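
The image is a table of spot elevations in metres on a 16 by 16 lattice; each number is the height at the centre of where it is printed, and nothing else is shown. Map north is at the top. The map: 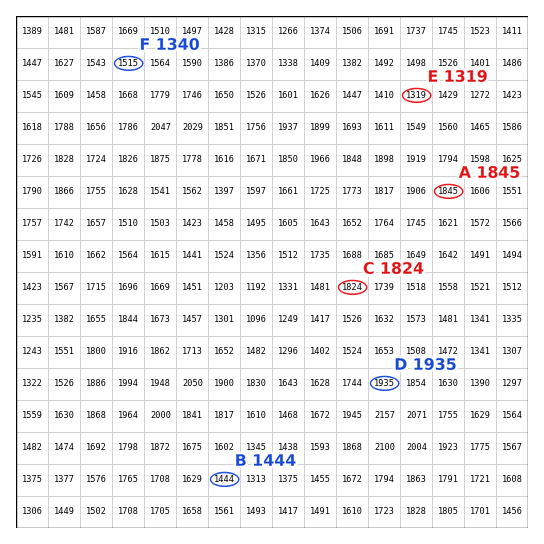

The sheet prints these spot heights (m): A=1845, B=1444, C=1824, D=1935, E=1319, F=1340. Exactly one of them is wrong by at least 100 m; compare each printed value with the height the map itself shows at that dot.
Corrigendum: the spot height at F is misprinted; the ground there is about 1515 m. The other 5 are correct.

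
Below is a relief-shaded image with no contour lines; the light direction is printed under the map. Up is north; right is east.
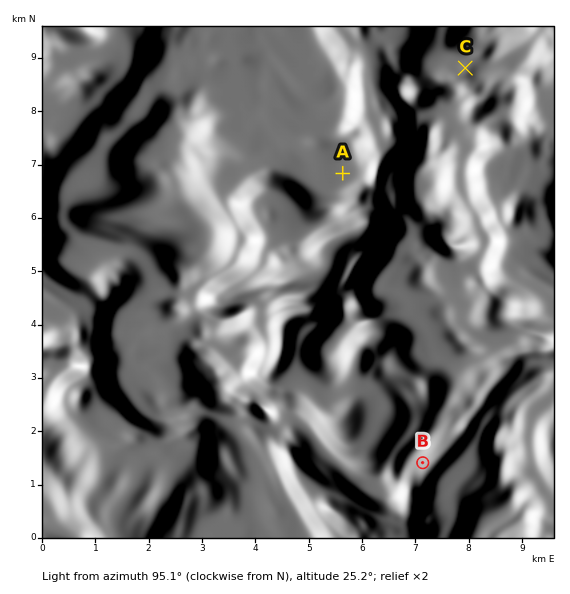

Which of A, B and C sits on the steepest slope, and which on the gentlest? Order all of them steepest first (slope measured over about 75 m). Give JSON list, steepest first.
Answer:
["B", "C", "A"]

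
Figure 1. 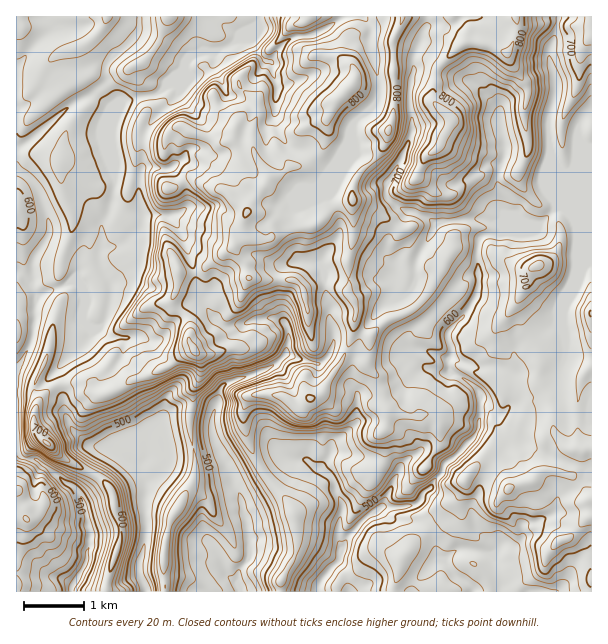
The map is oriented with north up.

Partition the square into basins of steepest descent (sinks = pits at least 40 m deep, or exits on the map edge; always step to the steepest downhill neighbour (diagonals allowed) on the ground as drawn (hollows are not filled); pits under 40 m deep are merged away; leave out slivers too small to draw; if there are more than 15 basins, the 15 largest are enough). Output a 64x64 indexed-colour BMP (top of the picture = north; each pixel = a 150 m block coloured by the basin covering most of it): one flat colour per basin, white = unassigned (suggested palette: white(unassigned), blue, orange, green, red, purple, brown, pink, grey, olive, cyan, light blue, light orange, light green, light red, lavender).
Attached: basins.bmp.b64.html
<image width="64" height="64" href="data:image/bmp;base64,Qk12CAAAAAAAAHYAAAAoAAAAQAAAAEAAAAABAAQAAAAAAAAIAAATCwAAEwsAABAAAAAAAAAA////ALR3HwAOf/8ALKAsACgn1gC9Z5QAS1aMAMJ34wB/f38AIr28AM++FwDox64AeLv/AIrfmACWmP8A1bDFACIiIiIiREREEREREREREzMzMzMzMzMzMzMzMzMzMzMzIiIiIiJEREQRERERERERMzMzMzMzMzMzMzMzMzMzMzMiIiIiIiRERBEREREREREzMzMzMzMzMzMzMzMzMzMzMyIiIiIiJEREERERERERERMzMzMzMzMzMzMzMzMzMzMzIiIiIiIkREQREREREREREzMzMzMzMzMzMzMzMzMzMzMiIiIiIiREREERERERERETMzMzMzMzMzMzMzMzMzMzMSIiIiIiIkREQRERERERERMzMzMzMzMzMzMzMzMzMzMRIiIiIiIkRERBEREREREREzMzMzMzMzMzMzMzMzMzMzEiIiIiIiREREERERERERETMzMzMzMzMzMzMzMzMzMzMyIiIiIiJERERBERERERERMzMzMzMzMzMzMzMzMzMzMzIiIiIiIkREREQRERERERMzMzMzMzMzMzMzMzMzMzMzMiIiIiIkRERERBERERERMzMzMzMzMzMzMzMzMzMzMzMSIiIiIiREREREQRERERMzMzMzMzMzMzMzMzMzMzMzMRIiIiIkRERERERBERERMzMzMzMzMzMzMzMzMTMzMzMxEiIiJEREREREREEREREzMzMzMzMzMzMzMzMzMzMzMzMSIiJEREREREREQREREzMzMzMzMzMzMzMzMzMzMzMzMxIiJERERERERERBERETMzMzMzMzMzMzMzMzMzMzMzMREiRERERERERERBERERMzMzMzMzMzMzMzMzMzMzMzMRESJEREREREREREERERMzMzMzMzMzMzMzMzMzMzMzMxERIkREREREREREQREREzMzMzMzMzMzMzMzMzMzMzMzEREiREREREREREREERETMzMzMzMzMzEREREzMzMzMzMRESIkREREREREREQREREzMxETMzMzMRERERMzMzMzMRERIiJEREIkRERERBEREREREREzMzMxEREREzMzMzMxEREiIiIiIiIkREREERERERERERMzMxERERETMzMRERERESIiIiIiIiIiREQREREREREREzMzERERERExERERERERIiIiIiIiIiIkRBERERERERERMzEREREREREREREREREiIiIiIiIiIiIkERERERERERETMRERERERERERERERESIiIiIiIiIiIiERERERERERERMxERERERERERERERERIiIiIiIiIiIiIREREREREREREzEREREREREREREREREiIiIiIiIiIiIhERERERERERERERERERERERERERERESIiIiIiIiIiIiERERERERERERERERERERERERERERERIiIiIiIiIiIiEREREREREREREREREREREREREREREREiIiIiIiIiIiERERERERERERERERERERERERERERERESIiIiIiIiIiIhERERERERERERERERERERERERERERERIiIiIiIiIiIiEREREREREREREREREREREREREREREREiIiIiIiIiIiIRERERERERERERERERERERERERERERESIiIiIiIiIiIhERERERERERERERERERERERERERERERIiIiIiIiIiIhEREREREREREREREREREREREREREREREiIiIiIiIiIiERERERERERERERERERERERERERERERESIiIiIiIiIiIRERERERERERERERERERERERERERERERIiIiIiIiIiIREREREREREREREREREREREREREREREREiIiIiIiIiIhERERERERERERERERERERERERERERERESIiIiIiIiIiERERERERERERERERERERERERERERERERIiIiIiIiIiIRERERIhEREREREREREREREREREREREREiIiIiIiIiIiERERIiIRERERERERERERERERERERERESIiIiIiIiIiIhESIiIiERERERERERERERERERERERERIiIiIiIiIiIiIiIiIiIREREREREREREREREREREREREiIiIiIiIiIiIiIiIiIRERERERERERERERERERERERESIiIiIiIiIiIiIiIiIhERERERERERERERERERERERERIiIiIiIiIiIiIiIiIREREREREREREREREREREREREREiIiIiIiIiERIiIRERERERERERERERERERERERERERESIiIiIiIiIRESERERERERERERERERERERERERERERERIiIiIiIiIhEREREREREREREREREREREREREREREREREREiIiIiIiIRERERERERERERERERERERERERERERERERERIiEiIiIhERERERERERERERERERERERERERERERERERESIRIiIiEREREREREREREREREREREREREREREREREREREREiIiEREREREREREREREREREREREREREREREREREREiIiIiEREREREREREREREREREREREREREREREREREREiIiIRERERERERERERERERERERERERERERERERERERESIiERERERERERERERERERERERERERERERERERERERERERERERERERERERERERERERERERERERERERERERERERERERERERERERERERERERERERERERERERERERERERERERERERERERERERERERERERERERERERERERERERERERERERERERERERERERERERERERERERERERERERERERER"/>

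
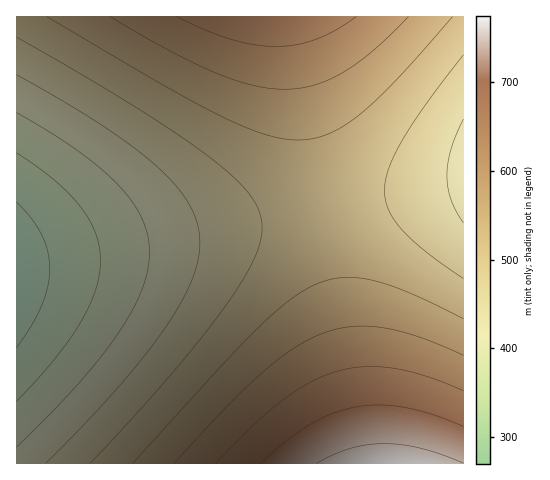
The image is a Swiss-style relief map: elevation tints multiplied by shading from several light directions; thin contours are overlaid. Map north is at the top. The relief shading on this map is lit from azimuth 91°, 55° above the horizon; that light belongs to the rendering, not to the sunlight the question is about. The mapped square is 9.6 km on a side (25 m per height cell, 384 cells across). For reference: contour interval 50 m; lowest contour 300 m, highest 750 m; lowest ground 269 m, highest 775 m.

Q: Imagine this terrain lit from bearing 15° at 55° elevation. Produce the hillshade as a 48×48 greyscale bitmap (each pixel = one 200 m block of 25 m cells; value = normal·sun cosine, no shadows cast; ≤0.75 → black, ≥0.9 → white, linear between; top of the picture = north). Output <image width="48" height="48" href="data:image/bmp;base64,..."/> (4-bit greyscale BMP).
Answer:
<image width="48" height="48" href="data:image/bmp;base64,Qk32BAAAAAAAAHYAAAAoAAAAMAAAADAAAAABAAQAAAAAAIAEAAATCwAAEwsAABAAAAAAAAAAAAAAABEREQAiIiIAMzMzAERERABVVVUAZmZmAHd3dwCIiIgAmZmZAKqqqgC7u7sAzMzMAN3d3QDu7u4A////AJmZmZmZmZmZmZmZmZmZmZmZqqqqqqqqu5mZmZmZmZmZmZmZmZmZmZmZqqqqqqqru5mZmZmZmZmZmZmZmZmZmZmZqqqqqqqru5mZmZmZmZmZmZmZmZmZmZmZqqqqqqq7u5mZmZmZmZmZmZmZmZmZmZmaqqqqqqq7u5mZmZmZmZmZmZmZmZmZmZmaqqqqqqu7u5mZmZmZmZmZmZmZmZmZmZmaqqqqqqu7u5mZmZmZmZmZmZmZmZmZmZmaqqqqqqu7u5mZmZmZmZmZmZmZmZmZmZmaqqqqqqu7u4iIiIiIiIiImZmZmZmZmZmaqqqqqqu7u4iIiIiIiIiIiImZmZmZmZmaqqqqqqu7u4iIiIiIiIiIiIiJmZmZmZmaqqqqqqu7u4iIiIiIiIiIiIiIiZmZmZmaqqqqqqu7u4iIiIiIiIiIiIiIiJmZmZmZqqqqqqq7u4iIiIiIiIiIiIiIiImZmZmZqqqqqqqru3iIiIiIiIiIiIiIiIiJmZmZmqqqqqqqu3d3d3d3eIiIiIiIiIiImZmZmaqqqqqqq3d3d3d3d3d3iIiIiIiIiZmZmZqqqqqqqnd3d3d3d3d3d3eIiIiIiJmZmZmqqqqqqmd3d3d3d3d3d3d3eIiIiImZmZmaqqqqqmZmZmZnd3d3d3d3d3iIiIiJmZmZqqqqqmZmZmZmZmZnd3d3d3d4iIiImZmZmaqqqmZmZmZmZmZmZmZ3d3d3eIiIiZmZmZmqqlVVVWZmZmZmZmZmZ3d3d4iIiImZmZmZmlVVVVVVVVZmZmZmZmd3d3eIiIiJmZmZmVVVVVVVVVVVVmZmZmZnd3d3iIiIiZmZmVVVVVVVVVVVVVVWZmZmZ3d3eIiIiIiZmURERERVVVVVVVVVVmZmZmd3d3iIiIiIiURERERERERVVVVVVVVmZmZ3d3d4iIiIiERERERERERERFVVVVVVZmZmd3d3d4iIiERERERERERERERFVVVVVmZmZnd3d3d4iDNERERERERERERERVVVVVZmZmZ3d3d3dzMzMzMzNEREREREREVVVVVmZmZmd3d3dzMzMzMzMzM0RERERERFVVVVZmZmZnd3dzMzMzMzMzMzM0REREREVVVVVmZmZmZmdzMzMzMzMzMzMzNERERERVVVVVZmZmZmZjMzMzMzMzMzMzMzRERERFVVVVVWZmZmZjMzMzMzMzMzMzMzNEREREVVVVVVZmZmZjMzMzMzMzMzMzMzM0RERERVVVVVVWZmZjMzMzMzMzMzMzMzMzRERERFVVVVVVVWZjMzMzMzMzMzMzMzMzREREREVVVVVVVVVTMzMzMzMzMzMzMzMzNEREREVVVVVVVVVTMzMzMzMzMzMzMzMzNERERERVVVVVVVVTMzMzMzMzMzMzMzMzNERERERVVVVVVVVTMzMzMzMzMzMzMzMzNERERERFVVVVVVVTMzMzMzMzMzMzMzMzNERERERFVVVVVVVTMzMzMzMzMzMzMzMzNERERERFVVVVVVVTMzMzMzMzMzMzMzMzNERERERFVVVVVVVQ=="/>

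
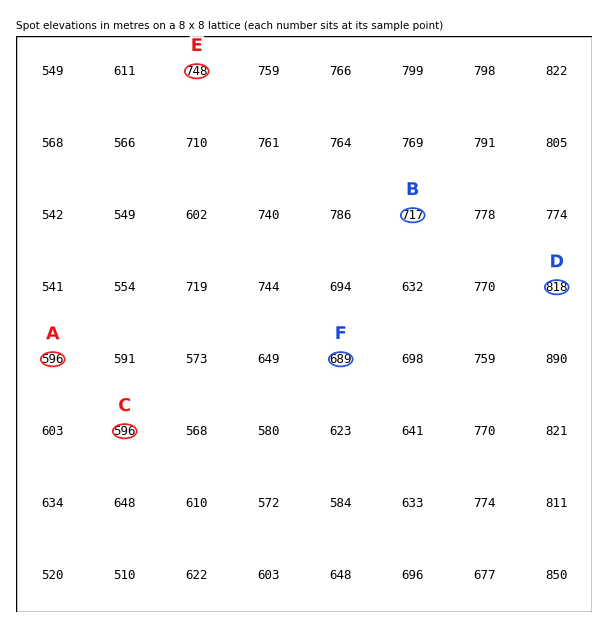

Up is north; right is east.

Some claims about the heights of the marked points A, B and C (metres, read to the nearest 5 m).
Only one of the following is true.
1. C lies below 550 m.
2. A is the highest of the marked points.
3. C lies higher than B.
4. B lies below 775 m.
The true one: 4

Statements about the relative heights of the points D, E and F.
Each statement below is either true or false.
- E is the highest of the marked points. false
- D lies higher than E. true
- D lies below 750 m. false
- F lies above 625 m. true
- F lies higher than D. false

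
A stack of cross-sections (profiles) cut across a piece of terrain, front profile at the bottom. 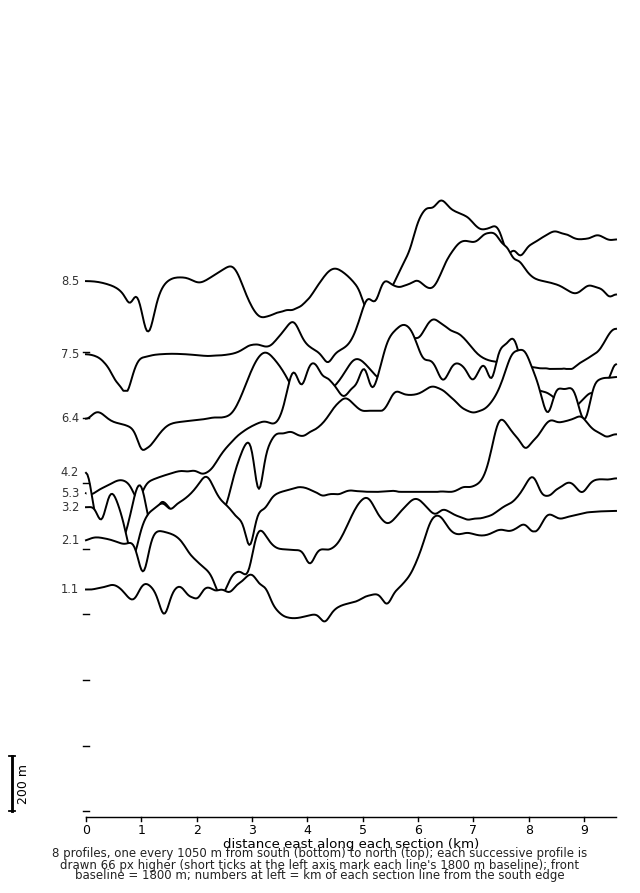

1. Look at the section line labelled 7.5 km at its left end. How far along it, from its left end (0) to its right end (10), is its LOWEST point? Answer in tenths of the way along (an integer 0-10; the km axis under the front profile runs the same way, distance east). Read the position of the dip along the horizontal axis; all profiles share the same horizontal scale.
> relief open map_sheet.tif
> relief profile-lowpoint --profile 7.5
1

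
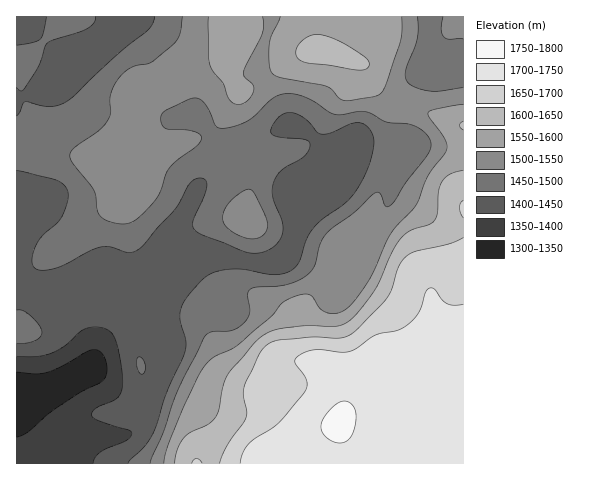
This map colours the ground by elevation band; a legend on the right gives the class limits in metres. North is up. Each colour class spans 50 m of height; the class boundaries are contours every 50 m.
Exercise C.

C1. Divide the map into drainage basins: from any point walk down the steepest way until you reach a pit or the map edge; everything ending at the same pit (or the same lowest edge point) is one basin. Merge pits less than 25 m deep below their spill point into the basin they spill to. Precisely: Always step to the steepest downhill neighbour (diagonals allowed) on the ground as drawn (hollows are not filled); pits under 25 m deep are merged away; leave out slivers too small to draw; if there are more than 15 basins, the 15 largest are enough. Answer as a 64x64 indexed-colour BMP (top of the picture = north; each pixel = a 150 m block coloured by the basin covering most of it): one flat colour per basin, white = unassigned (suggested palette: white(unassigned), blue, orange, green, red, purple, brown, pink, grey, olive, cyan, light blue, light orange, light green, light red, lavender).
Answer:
<image width="64" height="64" href="data:image/bmp;base64,Qk12CAAAAAAAAHYAAAAoAAAAQAAAAEAAAAABAAQAAAAAAAAIAAATCwAAEwsAABAAAAAAAAAA////ALR3HwAOf/8ALKAsACgn1gC9Z5QAS1aMAMJ34wB/f38AIr28AM++FwDox64AeLv/AIrfmACWmP8A1bDFABERERERERERERERERERERERERERERERERERERERERERERERERERERERERERERERERERERERERERERERERERERERERERERERERERERERERERERERERERERERERERERERERERERERERERERERERERERERERERERERERERERERERERERERERERERERERERERERERERERERERERERERERERERERERERERERERERERERERERERERERERERERERERERERERERERERERERERERERERERERERERERERERERERERERERERERERERERERERERERERERERERERERERERERERERERERERERERERERERERERERERERERERERERERERERERERERERERERERERERERERERERERERERERERERERERERERERERERERERERERERERERERERERERERERERERERERERERERERERERERERERERERERERERERERERERERERERERERERERERERERERERERERERERERERERERERERERERERERERERERERERERERERERERERERERERERERERERERERERERERERERERERERERERERERERERERERERERERERERERERERERERERERERERERERERERERERERERERERERERERERERERERERERERERERERERERERERERERERERERERERERERERERERERERERERERERERERERERERERERERERERERERERERERERERERERERERERERERERERERERERERERERERERERERERERERERERERERERERERERERERERERERERERERERERERERERERERERERERERERERERERERERERERERERERERERERERERERERERERERERERERERERERERERERERERERERERERERERERERERERERERERERERERERERERERERERERERERERERERERERERERERERERERERERERERERERERERERERERERERERERERERERERERERERERERERERERERERERERERERERERERERERERERERERERERERERERERERERERERERERERERERERERERERERERERERERERERERERERERERERERERERERERERERERERERERERERERERERERERERERERERERERERERERERERERERERERERERERERERERERERERERERERERERERERERERERERERERERERERERERERERERERERERERERERERERERERERERERERERERERERERERERERERERERERERERERERERERERERERERERERERERERERERERERERERERERERERERERERERERERERERERERERERERERERERERERERERERERERERERERERERERERERERERERERERERERERERERERERERERERERERERERERERERERERERERERERERERERERERERERERERERERERERERERERERERERERERERERERERERERERERERERERERERERERERERERERERERERERERERERERERERERERERERERERERERERERERERERERERERERERERERERERERERERERERERERERERERERERERERERERERERERERERERERERERERERERERERERERERERERERERERERERERERERERERERERERERERERERERERERERERERERERERERERERERERERERERERERERERERERERERERERERERERERERERERERERERERERERERERERERESIREREREREREREREREREREREREREREREREREREREiIiIiERERERERERERERERERERERERERERERERESIiIiIiIiIhERERERERERERERERERERERERERERERERIiIiIiIiIiIREREREREREREREREREREREREREREREREiIiIiIiIiIhERERERERERERERERERERERERERERERESIiIiIiIiIiIRERERERERERERERERERERERERERERERIiIiIiIiIiIhEREREREREREREREREREREREREREREzMiIiIiIiIiIiERERERERERERERERERERERERERETMzMyIiIiIiIiIiIRERERERERERERERERERERERETMzMzMzIiIiIiIiIiIhERERERERERERERERERERERETMzMzMzMiIiIiIiIiIiERERERERERERERERERERERETMzMzMzMyIiIiIiIiIiIiIiERERERERERERERERERETMzMzMzMzIiIiIiIiIiIiIiIhERERERERERERERERERMzMzMzMzMiIiIiIiIiIiIiIiIhERERERERERERERERMzMzMzMzMyIiIiIiIiIiIiIiIiIiIRERERERERERERMzMzMzMzMzIiIiIiIiIiIiIiIiIiIiERERERERERERETMzMzMzMzMiIiIiIiIiIiIiIiIiIiIhEREREREREREREzMzMzMzMyIiIiIiIiIiIiIiIiIiIiERERERERERERETMzMzMzMzIiIiIiIiIiIiIiIiIiIiIREREREREREREREzMzMzMzMiIiIiIiIiIiIiIiIiIiIhERERERERERERETMzMzMzMyIiIiIiIiIiIiIiIiIiIiERERERERERERERMzMzMzMz"/>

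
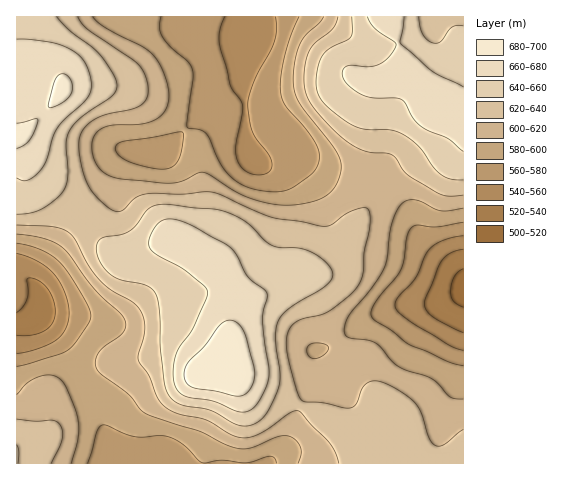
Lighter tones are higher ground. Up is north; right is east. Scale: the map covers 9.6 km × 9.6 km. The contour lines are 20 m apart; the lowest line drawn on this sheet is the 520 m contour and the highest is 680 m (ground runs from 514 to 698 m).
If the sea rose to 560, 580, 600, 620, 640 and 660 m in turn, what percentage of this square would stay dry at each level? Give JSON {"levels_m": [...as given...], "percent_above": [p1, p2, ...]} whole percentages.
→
{"levels_m": [560, 580, 600, 620, 640, 660], "percent_above": [93, 81, 66, 47, 29, 13]}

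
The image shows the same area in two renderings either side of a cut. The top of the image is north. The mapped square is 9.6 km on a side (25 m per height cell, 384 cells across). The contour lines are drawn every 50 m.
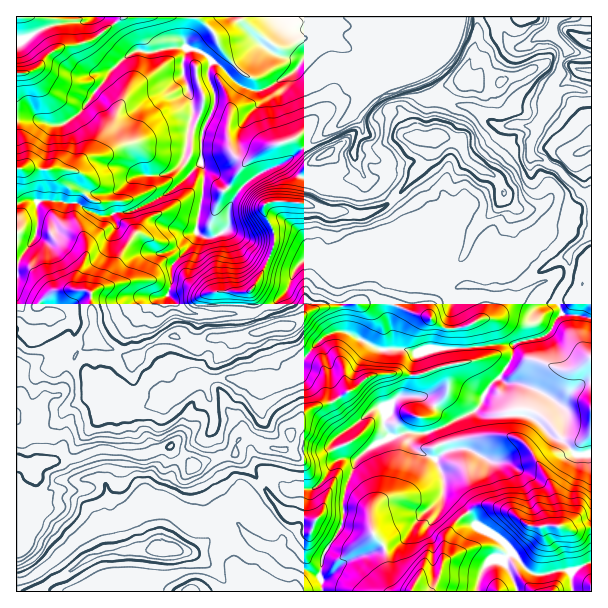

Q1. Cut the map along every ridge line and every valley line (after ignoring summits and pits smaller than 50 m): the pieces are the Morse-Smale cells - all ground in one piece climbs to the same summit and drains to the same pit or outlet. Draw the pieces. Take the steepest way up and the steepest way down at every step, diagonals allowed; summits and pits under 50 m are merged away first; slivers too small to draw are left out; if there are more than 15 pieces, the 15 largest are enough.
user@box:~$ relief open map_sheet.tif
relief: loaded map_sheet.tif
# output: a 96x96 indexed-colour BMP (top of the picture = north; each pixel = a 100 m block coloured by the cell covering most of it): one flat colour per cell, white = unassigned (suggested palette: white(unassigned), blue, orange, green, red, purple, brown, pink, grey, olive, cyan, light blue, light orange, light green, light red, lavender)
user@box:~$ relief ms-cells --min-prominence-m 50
<image width="96" height="96" href="data:image/bmp;base64,Qk12EgAAAAAAAHYAAAAoAAAAYAAAAGAAAAABAAQAAAAAAAASAAATCwAAEwsAABAAAAAAAAAA////ALR3HwAOf/8ALKAsACgn1gC9Z5QAS1aMAMJ34wB/f38AIr28AM++FwDox64AeLv/AIrfmACWmP8A1bDFALu7u7u7u7u7u7u7u93d3d3d3d3d3d3d3d3Xd3d3d3d3d3d3d3d3cAAAAAAAAAAAALu7u7u7u7u7u7u7u93d3d3d3d3d3d3d3d3Xd3d3d3d3d3d3d3d3cAAAAAAAAAAAABEbu7u7u7u7u7u7u7vd3d3d3d3d3d3d3d3Xd3d3d3d3d3d3d3d3cAAAAAAAAAAAABERu7u7u7u7u7u7u7u7u9u73d3d3d3d3dEXd3d3d3d3d3d3d3d3dwAAAACIiAAAABERG7u7u7u7u7u7u7u7u7u73d3d3d3d0REXd3d3d3d3d3d3d3d3dwAAAIiIiIiIgBERERu7u7u7u7u7u7u7u7u73d3d3d3REREXd3d3d3d3d3d3d3d3d3cAAIiIiIiIiBERERG7u7u7u7u7u7u7u7u73d3d3d0REREXd3d3d3d3d3d3d3d3d3d3CIiIiIiIiBEREREbu7u7u7u7u7u7u7u73d3d3RERERERd3d3d3d3d3d3d3d3d3d3iIiIiIiIiBERERERu7u7u7u7u7u7u7u7vd3dERERERERF3d3d3d3d3d3d3d3d3d4iIiIiIiIiBERERERG7u7u7u7u7u7u7u7u90RERERERERF3d3d3d3d3d3d3d3d3eIiIiIiIiIiBEREREREbu7u7u7u7u7u7u7u7sREREREREREXd3d3d3d3d3d3d3d4iIiIiIiIiIiBERERERERG7u7u7u7u7u7u7uxEREREREREREXd3d3d3d3d3d3d3iIiIiIiIiIiIiBEREREREREREbu7u7u7sRu7ERERERERERERERd3d3d3d3d3d3d3iIiIiIiIiIiIiBERERERERERERG7u7uxERERERERERERERERERd3d3d3d3d3d3d4iIiIiIiIiIiIiBERERERERERERERERERERERERERERERERERERd3d3d3d3d3d3eIiIiIiIiIiIiIiBERERERERERERERERERERERERERERERERERERd3d3d3d3d3d3iIiIiIiIiIiIiIiBERERERERERERERERERERERERERERERERERERd3d3cAB3d3d4iIiIiIiIiIiIiIiBERERERERERERERERERERERERERERERERERERd3d3dwAHd3eIiIiIiIiIiIiIiIiBERERERERERERERERERERERERERERERERERERd3d3dwAAd3eIiIiIiIiIiIiIiIiBERERERERERERERERERERERERERERERERERERF3d3dwAAB3eIiIiIiIiIiIiIiIiBERERERERERERERERERERERERERERERERERERF3d3d3AAB3eIiIiIiIiIiIiIiIiBEREREREREREREREREREREREREREREREREREREXd3d3AAB3iIiIiIiIiIiIiIiIiBEREREREREREREREREREREREREREREREREREREXd3d3AAAAiIiIiIiIiIiIiIiIiBERERERERERERERERERERERERERERERERERERERd3d3AAZgCIiIiIiIiIiIiIiAABEREREREREREREREREREREREREREREREREREREREXd3AGZmCIiIiIiIiIiIiIgAABERERERERERERERERERERERERERERERERERERERERF3AGZmYAAIiIiIiIiIiAZmYBERERERERERERERERERERERERERERERERERERERERERYGZmAAAAAAAAAIiIgGZmZhERERERERERERERERERERERERERERERERERERERERERZmZmYAAAAAAAAIiIAGZmZhERERERERERERERERERERERERERERERERERERERERERZmZmZmAAAAAAAIiABmZmZhEREREREREREREREREREREREREREREREREREREREREREREWZmZgAAAAAIAGZmZmZhERERERERERERERERERERERERERERERERERERERERERERERZmZmYAZmZmZmZmZmZhERERERERERERIiIRERERERERERERERERERERERERERERERZmZmZmZmZmZmZmZmZhERERERERERESIiIiERERERERERERERERERERERERERERERFmZmZmZmZmZmZmZmZhERERERERERIiIiIiIhEREREREREREREREREREREREREREREWZmZmZmZmZmZmZmZhERERERERIiIiIiIiIiIREREREREREREREREREREREREREREWZmZmZmZmZmZmZmZhERERERESIiIiIiIiIiIiIRERIiIiIhEREREREREREREREREWZmZmZmZmZmZmZmZhERERERESIiIiIiIiIiIiIiIiIiIiIiIREREREREREREREREWZmZmZmZmZmZmZmZhERERESIiIiIiIiIiIiIiIiIiIiIiIiIREREREREREREREREWZmZmZmZmZmZmZmZhEREREiIiIiIiIiIiIiIiIiIiIiIiIiIhEREREREREREREREREWZmZmZmZmZmZmZhEREREiIiIiIiIiIiIiIiIiIiIiIiIiIhEREREREREREREREREWZmZmZmZmZmZmZhEREREiIiIiIiIiIiIiIiIiIiIiIiIiIiERERERERERH//xEREWZmZmZmZmZmZmZhERERESIiIiIiIiIiIiIiIiIiIiIiIiIiIREREREREf//////EWZmZmZmZmZmZmZhERERESIiIiIiIiIiIiIiIiIiIiIiIiIiIhEREREREf//////EWZmZmZmZmZmZmZhERERERIiIiIiIiIiIiIiIiIiIiIiIiIiIiIhEREREf//////EWZmZmZmZmZmZmZhERERERIiIiIiIiIiIiIiIiIiIiIiIiIiIiIiERERH///////ERZmZmZmZmZmZmZhERERESIiIiIiIiIiIiIiIiIiIiIiIiIiIiIiERERH///////EREWZmZmZmZmZmZhEREREiIiIiIiIiIiIiIjMzMiIiIiIiIiIiIhEREREf//////ERERFmZmZmZmAAABERERESIiIiIiIiIiIjMzMzMzMzMyIiIiIiIhEREREf//////EREREWZmZmZmAAABERERERIiIiIiIiIiIzMzMzMzMzMzIiIiIiIhEREREf//////EREREWZmZmZgAAABERERERERERERERERMzMzMzMzMzMzMiIiIiIhEREREf//////EREREWZmZmZgAAABEREREREREREREREREzMzMzMzMzMzMyIiIiIhERERER////9VEREREWZmZmZmAAABEREREREREREREREREzMzMzMzMzMzMzIiIiIhERERER//VVVVVVVVVaqmZmZmYAABEREREREREREREREREzMzMzMzMzMzMzIiIiIhERERER/1VVVVVVVVVaqqpmZmYAABEREREREREREREREREzMzMzMzMzMzMzIiIiIjEREREzNVVVVVVVVVVVqqqmZmYAABEREREREREREREREREzMzMzMzMzMzMzMiIjMzMzMzMzM1VVVVVVVVVVqqqqpmYAABERERERERERERERERETMzMzMzMzMzMzMyIzMzMzMzMzM1VVVVVVVVVaqqqqqqYAABERERERERERERERERERMzMzMzMzMzMzMzMzMzMzMzMzM1VVVVVVVVWqqqqqqqoAABEREREREREREREREREREzMzMzMzMzMzMzMzMzMzMzMzM1VVVVVVVVWqqqqqqqqgABERERERERERERERERERETMzMzMzMzMzMzMzMzMzMzMzNVVVVVVVVVWqqqqqqqqqoBERERERERERERERERERETERMzMzMzMzMzMzMzMzMzMzNVVVVVVVVVVaqqqqqqqqqhEREREREREREREREREREREREzMzMzMzMzMzMzMzMzMzNVVVVVVVVVVaqqqqqqqqqhERERERERERERERERERERERETMzMzMzMzMzMzMzMzMzNVVVVVVVVVVVqqqqqqqqqhERERERERERERERERERERERETMzMzMzMzMzMzMzMzMzVVVVVVVVVVVVqqqqqqqqqhEREREREUREREERERERERERETMzMzMzMzMzMzMzMzMzVVVVVVVVVVVVWqqqqqqqqhERERERFERERERBERERERERETMzMzMzMzMzMzMzMzM1VVVVVVVVVVVVWqqqqqqqqkREREREREREREREQRERERERETMzMzMzMzMzMzMzMzNVVVVVVVVVVVVVqqqqqqqqqkREREREREREREREREERERERERMzMzMzMzMzMzMzMzNVVVVVVVVVVVVaqqqqqqqq7kREREREREREREREREQREREREREzMzMzMzMzMzMzMzVVVVVVVVVVVVVaqqqqqqqu7kREREREREREREREREREERERERETMzMzMzMAAzMzNVVVVVVVVVVVVVWqqqqqqqru7kREREREREREREREREREQRERERERMzMzMAAAAAADVVVVVVVVVVVVVVqqqqqqqq7u7kRERERERERERERERERERBERERERETMzAAAAAAAFVVVVVVVVVVVVWqqqqqqqqu7u7kREREREREREREREREREREEREREREREQAAAAAAAFVVVVVVVVVVVVqqqqqqqq7u7u7kREREREREREREREREREREERERERERERAAAAAAAFVVVVVVVVVVVaqqqqqqru7u7u7kREREREREREREREREREREEREREREREREAAAAABVVVVVVVVVVVVaqqqqqqru7u7u7kREREREREREREREREREREEREREREREREQAAAAAFVVVVVVVVVVWqqqqqqqru7u7u7kREREREREREREREREREREEREREREREREREAAAAFVVVVVVVVVaqqqqqqqqru7u7u7kREREREREREREREREREREEREREREREREREQAAAAVVVVVVqqqqqqqqqqqqqu7u7u7kREREREREREREREREREREEREREREREREREREAAAVVVVVVqqqqqqqqqqqqrO7u7u7kREmZmUREREREREREREREERERERERERERERERAFVVVVVVqqqqqqqqzMzMzO7u7u7pmZmZmZRERERERERERERBERERERERERERERERFVVVVVVVqqqqqqqszMzMzM7u7u7pmZmZmZlEREREREREREQREREREREREREREREREVVVVVVVqqqqqqzMzMzMzM7u7u7pmZmZmZmUREREREREREQRERERERERERERERERERVVVVVVWqqqzMzMzMzMzMzu7u7pmZmZmZmZREREREREREQRERERERERERERERERERFVVVVVWszMzMzMzMzMzMzu7u7pmZmZmZmZREREREREREQRERERERERERERERERERFVVVVVUAzMzMzMzMzMzMwA7u4JmZmZmZmZlEREREREREEREREREREREREREREREREVVVVVAAAMzMzMzMzMzMwAAAAJmZmZmZmZmUREREREREERERERERERERERERERERERFVVVAAAADMzMzMzMzMzAAAAACZmZmZmZmUREREREREERERERERERERERERERERERERFVAAAAAMzMzMzMzMzMAAAAAAmZmZmZmZREREREREERERmZERERERERERERERERERERAAAAAMzMzMzMzMzMAAAAAACZmZmZmZmUREREREEREZmZkREREREREREREREREREREQAAAAzMzMzMzMzMAAAAAACZmZmZmZmZREREREERGZmZmRERGZmRERERERERERERERAAAAzMzMzMzMzMAAAAAAAAmZmZmZmZmZmZREmZmZmZmZEZmZmZkRERERERERERERAAAAzMzMzMzMzMwAAAAAAAAACZmZmZmZmZmZmZmZmZmZmZmZmZmRERERERERERERAAAAzMzMAADMzMAAAAAAAAAAAAmZmZmZmZmZmZmZmZmZmZmZmZmZEREREREREREQAAAADMzMAAAMzAAAAAAAAAAAAAAJmZmZmZmZmZmZmZmZmZmZmZmZEREREREREREQAAAADMzAAAAAAAAAAAAAAAAAAAAAmZmZmZmZmZmZmZmZmZmZmZmREREREREREREQAAAADMzAAAAAAAAAAAAAAAAAAAAACZmZmZmZmZmZmZmZmZmZmZmREREREREREREQAAAADMzAAAAAAAAAAA=="/>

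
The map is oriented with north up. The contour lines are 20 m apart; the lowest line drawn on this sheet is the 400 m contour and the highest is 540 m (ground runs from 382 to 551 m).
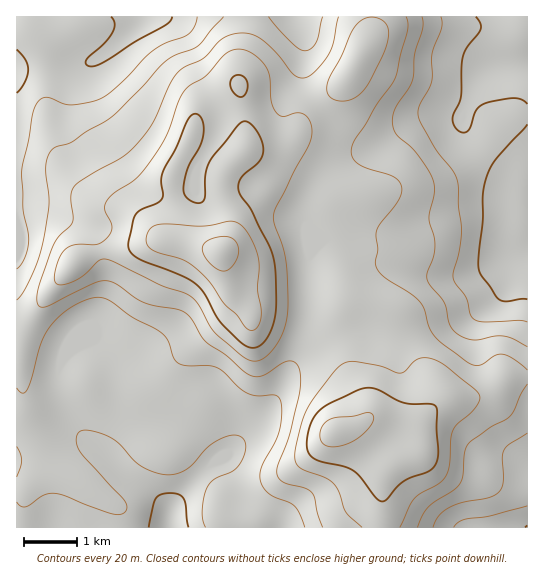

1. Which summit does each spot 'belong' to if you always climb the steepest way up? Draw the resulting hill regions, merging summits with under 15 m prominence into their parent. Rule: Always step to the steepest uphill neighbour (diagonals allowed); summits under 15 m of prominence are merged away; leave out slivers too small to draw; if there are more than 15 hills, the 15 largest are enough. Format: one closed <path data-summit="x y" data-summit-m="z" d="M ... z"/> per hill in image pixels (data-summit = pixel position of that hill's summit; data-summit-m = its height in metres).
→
<path data-summit="221 251" data-summit-m="551" d="M527 16l-30 1-1 38 5 11-10 2-8 7-22 44-16-3-23 3-13 6-18 14-16 6-10-1-20-12-18-17-18-22-5-16 0-42-6-19-282 1 1 511 216 0 4-34-13-33-7-2 12-6 38-40 34-64 7-23 1-69 16-17 9-1 43 2 80-24 30-2 18 5 6 9 6 17 11 5z"/><path data-summit="335 431" data-summit-m="528" d="M487 215l-30 2-80 24-50-2-16 15-3 11 0 61-7 23-34 64-38 40-12 6 7 2 13 33 0 11-4 13 1 10 294-1 0-274-11-7-6-17-6-9z"/><path data-summit="355 65" data-summit-m="493" d="M497 16l-198 0 0 5 5 14 0 42 4 13 9 15 18 19 19 15 16 6 11-1 10-5 18-14 13-6 13-3 26 3 22-44 6-6 12-3-5-11z"/>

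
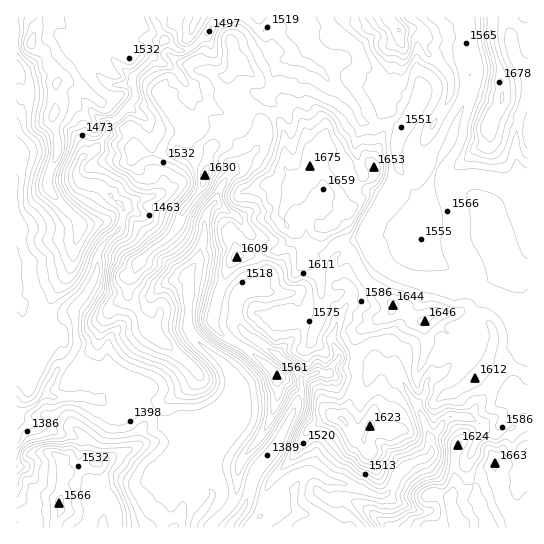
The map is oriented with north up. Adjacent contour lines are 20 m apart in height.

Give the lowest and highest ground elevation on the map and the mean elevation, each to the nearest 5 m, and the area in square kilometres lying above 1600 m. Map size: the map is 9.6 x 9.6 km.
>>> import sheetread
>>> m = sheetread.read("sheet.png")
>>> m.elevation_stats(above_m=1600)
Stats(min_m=1345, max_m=1700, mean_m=1530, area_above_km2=15.6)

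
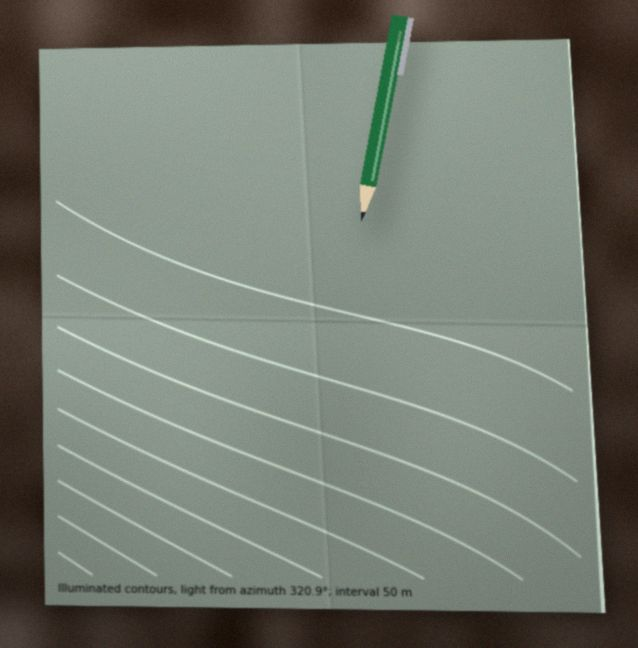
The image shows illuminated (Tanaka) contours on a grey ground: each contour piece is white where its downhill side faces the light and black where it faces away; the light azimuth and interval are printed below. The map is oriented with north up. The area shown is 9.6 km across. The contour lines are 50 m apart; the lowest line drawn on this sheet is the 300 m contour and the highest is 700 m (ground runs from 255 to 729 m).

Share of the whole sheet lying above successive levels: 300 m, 52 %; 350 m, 38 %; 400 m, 27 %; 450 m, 18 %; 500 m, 11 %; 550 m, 6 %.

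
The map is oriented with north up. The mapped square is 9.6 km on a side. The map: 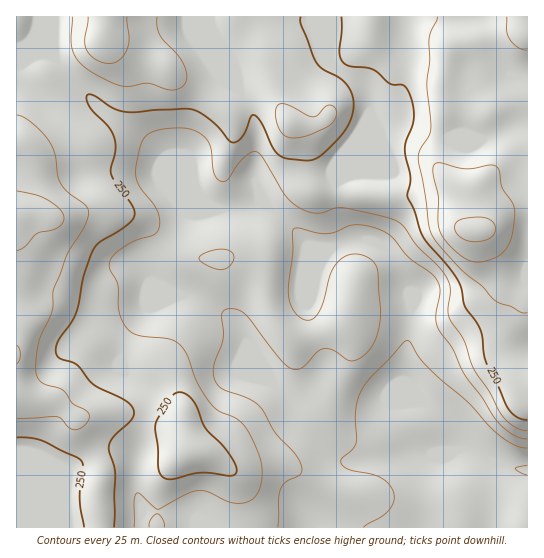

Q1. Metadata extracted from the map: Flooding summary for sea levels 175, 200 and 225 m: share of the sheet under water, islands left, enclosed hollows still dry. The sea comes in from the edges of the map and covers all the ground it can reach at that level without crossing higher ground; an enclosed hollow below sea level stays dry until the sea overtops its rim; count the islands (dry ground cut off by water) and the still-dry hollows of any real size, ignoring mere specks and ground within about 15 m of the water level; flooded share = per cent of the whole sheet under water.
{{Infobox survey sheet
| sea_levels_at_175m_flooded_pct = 8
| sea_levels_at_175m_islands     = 0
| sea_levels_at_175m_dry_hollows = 0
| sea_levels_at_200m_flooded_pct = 21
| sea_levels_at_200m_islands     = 0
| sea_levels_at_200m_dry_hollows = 0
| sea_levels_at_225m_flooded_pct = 39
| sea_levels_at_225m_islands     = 0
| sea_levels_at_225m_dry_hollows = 0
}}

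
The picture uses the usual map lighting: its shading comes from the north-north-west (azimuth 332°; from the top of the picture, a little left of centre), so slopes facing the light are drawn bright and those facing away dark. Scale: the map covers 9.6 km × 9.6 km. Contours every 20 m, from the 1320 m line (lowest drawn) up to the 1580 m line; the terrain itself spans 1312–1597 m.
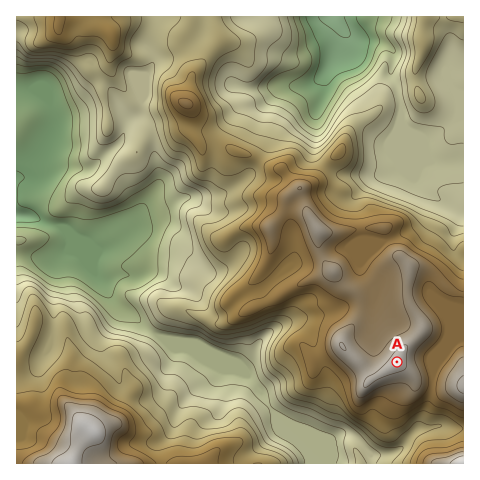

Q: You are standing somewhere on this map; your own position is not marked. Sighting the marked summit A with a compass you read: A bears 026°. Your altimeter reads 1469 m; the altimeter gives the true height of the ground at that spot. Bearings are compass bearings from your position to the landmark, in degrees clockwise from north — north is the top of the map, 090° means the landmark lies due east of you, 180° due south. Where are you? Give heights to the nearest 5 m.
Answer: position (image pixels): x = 364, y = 430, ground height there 1470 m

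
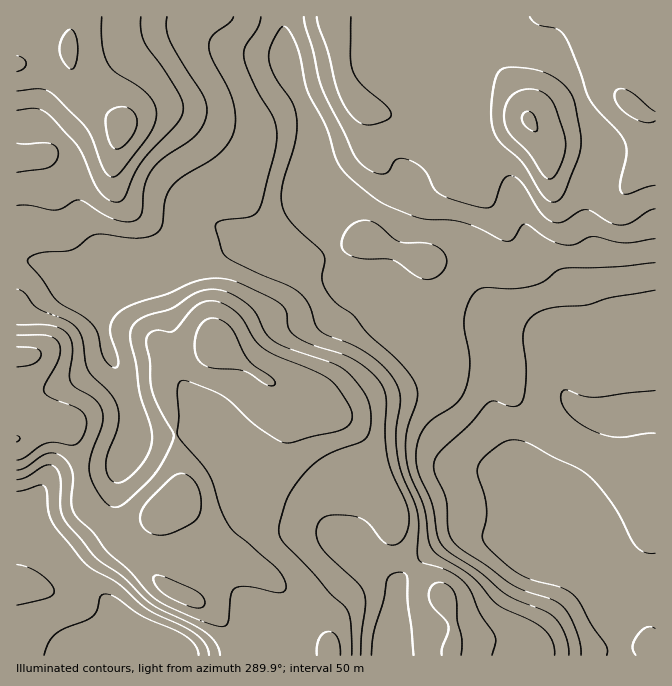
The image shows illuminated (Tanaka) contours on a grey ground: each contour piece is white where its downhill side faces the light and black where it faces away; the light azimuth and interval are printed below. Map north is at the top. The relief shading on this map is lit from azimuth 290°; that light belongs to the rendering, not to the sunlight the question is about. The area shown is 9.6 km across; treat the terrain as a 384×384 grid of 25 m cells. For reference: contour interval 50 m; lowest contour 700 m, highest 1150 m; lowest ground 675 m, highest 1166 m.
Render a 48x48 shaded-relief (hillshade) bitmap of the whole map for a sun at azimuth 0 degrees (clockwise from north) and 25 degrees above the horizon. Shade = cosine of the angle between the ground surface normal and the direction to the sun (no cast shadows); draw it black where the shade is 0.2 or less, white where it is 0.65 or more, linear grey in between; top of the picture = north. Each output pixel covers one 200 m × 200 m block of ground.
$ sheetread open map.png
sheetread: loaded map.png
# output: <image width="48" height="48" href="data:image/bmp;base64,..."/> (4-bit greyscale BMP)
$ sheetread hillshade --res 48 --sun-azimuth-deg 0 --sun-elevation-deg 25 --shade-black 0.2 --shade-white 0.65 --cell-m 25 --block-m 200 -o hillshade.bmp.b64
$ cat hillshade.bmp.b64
<image width="48" height="48" href="data:image/bmp;base64,Qk32BAAAAAAAAHYAAAAoAAAAMAAAADAAAAABAAQAAAAAAIAEAAATCwAAEwsAABAAAAAAAAAAAAAAABEREQAiIiIAMzMzAERERABVVVUAZmZmAHd3dwCIiIgAmZmZAKqqqgC7u7sAzMzMAN3d3QDu7u4A////AHd3d3d3d2EUeId3iYdnd4iHd4iJmYiIh2ZmZ3d3ZAAEeId3iZdmd3iIiImqqZmIiGVVVnd0AAAVeHdnmpdmd2Z4mqvMuqmIiFVVZnYwAAFXd2Vnmqhmd2Z4m83t25h4iFZnd1MAAmiYZVV4mqmHd3iavN7u25iImYiZhSABWauYZWeJqqqXZ5vN3e7cuoiIiLqoYgAWmqmHd4mqqqqGV67//tupmIiHdqqGMhJXh3d3iaqqqph1Rq3/3KmHd3d2ZYhjIkZ2VFVomZmZmHdlRYvLqYd3d3d2ZndSI2iGQ0V4mYiIdlVVVnmYd3d3d3dmd3dUNYqYdUV5mYd3ZVRFaIh3d3d3d3dmd1VmaKu7qHeJmIdmZmVXmqmIiId3d3ZmdwNniavMy6mZiHZmZ3d5q7mIiId3d2ZmdwA1eJq7u7uph3ZVVniJqqmIh3d3ZmZ3dwACV3iaqruod3ZVRFZ5mYd2dmZmVmeImCAANVaJmaqYdmZlQzRoh2VVZmZVZ3iZmXQjRVZ3d4mHZVZlQzRndlVVVVVWeIiZmamIh2d2Voh2VVVmVVZ3ZVREVVRXiIiIiJqrupiFV3dlRVVmd4iHZlVFVVVoiHd3d3ibzLqFZ3VERWZniaqZh2ZVZmZ3h3Zmd1Voq7qGeGQ0VniZq7u7qYdmZ3d3d3ZmZkRWiql2iGREZ5vM3dzMuYd3d4h3d3dmZoh2eZdmeHZWec3u/u3cqIiId3iHd3d3d+3KmYdniIh4m83d3tzKiHiIh3d3dmZ2Zv/+yoibupmqq7qqu7qYd3iId3dmZmZmZs3u2pm93LvMy6mJmpmHd3d3dmZURWZnd5rMuZq83d7u3LqqmZiHd3d3ZlVERWZmd6qpiImavN//7cy6mIh3d2ZmZlVEVVVVVaqHZ3iJmr3t3Muph3d3ZmZndmVVVERERIdlVmd3d4mruqmIh2VWZnd3dmZmQzRDM2VVVmVEVneImHeImHZmiZmHZVZlM0QzM2VVVUIjRniHdmeZiIiJmZh1Q0ZTI0MiM2ZVVCEkZ3h2VWiYh4mYdlVDM1ZSJEMzNFVVVCJGd2ZlVWiHd4iGVEQzNWZCNFVUREVVVDNWdmZmVmd3d3dURVVEVmUyNWd2Q0VVVURFZVVmdmZ3d3Q0ZmZVZ2QjRWeHVGZmZUQzRFVnd2Znd1RGZmVWd1MkRWeIdod3ZVQiI0RWd3Znd1VWZVVoh0ElZWd4d4iHVFVCIzRWd3dndlVVVVeJhjE2h3dmZoh1RGdlREVmeIh3dURVVniZhkRomIZEVmZTNXmYdmZ3iJmHZEVneJmYd3iJmXVEZzMzR5qqmIiIiZqXU1eJmYiHd5u7qXVXiSI0aJq6maqZmZqHVHmpmId3eKzMuXZ5mURWeJqqmqqZmZmHVnmYh3d3d5u7qHeJmHdneImZqqmYiIh2VniHd3d3eImZh2Z4h4h3eIiJqpiHdmd1Vnh3d3d3eIiHd2d3d4eIh4iImId2VVZlVnd3d3d3eId3d3d3d3eIh3d4iHdmVVZlVnd3d3d3eHd2d3d3dw=="/>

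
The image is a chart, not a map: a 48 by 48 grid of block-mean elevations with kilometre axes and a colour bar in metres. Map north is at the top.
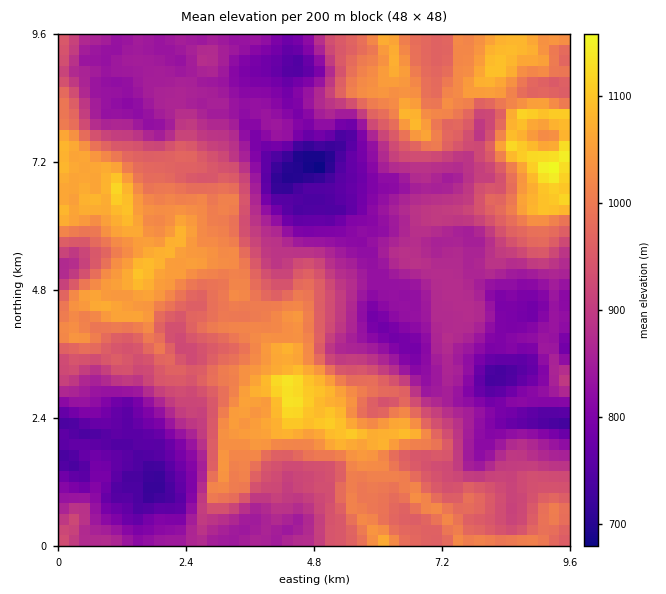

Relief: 675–1165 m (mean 920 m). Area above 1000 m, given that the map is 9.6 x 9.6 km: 23.8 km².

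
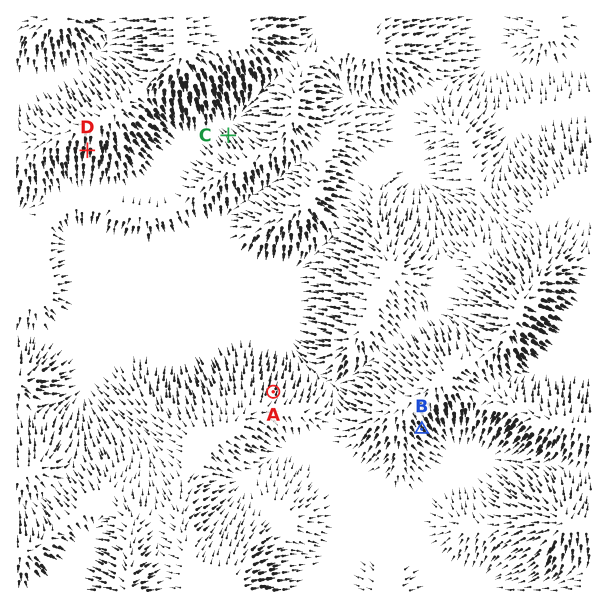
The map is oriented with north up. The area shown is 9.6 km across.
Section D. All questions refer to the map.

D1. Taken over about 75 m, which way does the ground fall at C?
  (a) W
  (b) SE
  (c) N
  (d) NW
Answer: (d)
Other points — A N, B SE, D S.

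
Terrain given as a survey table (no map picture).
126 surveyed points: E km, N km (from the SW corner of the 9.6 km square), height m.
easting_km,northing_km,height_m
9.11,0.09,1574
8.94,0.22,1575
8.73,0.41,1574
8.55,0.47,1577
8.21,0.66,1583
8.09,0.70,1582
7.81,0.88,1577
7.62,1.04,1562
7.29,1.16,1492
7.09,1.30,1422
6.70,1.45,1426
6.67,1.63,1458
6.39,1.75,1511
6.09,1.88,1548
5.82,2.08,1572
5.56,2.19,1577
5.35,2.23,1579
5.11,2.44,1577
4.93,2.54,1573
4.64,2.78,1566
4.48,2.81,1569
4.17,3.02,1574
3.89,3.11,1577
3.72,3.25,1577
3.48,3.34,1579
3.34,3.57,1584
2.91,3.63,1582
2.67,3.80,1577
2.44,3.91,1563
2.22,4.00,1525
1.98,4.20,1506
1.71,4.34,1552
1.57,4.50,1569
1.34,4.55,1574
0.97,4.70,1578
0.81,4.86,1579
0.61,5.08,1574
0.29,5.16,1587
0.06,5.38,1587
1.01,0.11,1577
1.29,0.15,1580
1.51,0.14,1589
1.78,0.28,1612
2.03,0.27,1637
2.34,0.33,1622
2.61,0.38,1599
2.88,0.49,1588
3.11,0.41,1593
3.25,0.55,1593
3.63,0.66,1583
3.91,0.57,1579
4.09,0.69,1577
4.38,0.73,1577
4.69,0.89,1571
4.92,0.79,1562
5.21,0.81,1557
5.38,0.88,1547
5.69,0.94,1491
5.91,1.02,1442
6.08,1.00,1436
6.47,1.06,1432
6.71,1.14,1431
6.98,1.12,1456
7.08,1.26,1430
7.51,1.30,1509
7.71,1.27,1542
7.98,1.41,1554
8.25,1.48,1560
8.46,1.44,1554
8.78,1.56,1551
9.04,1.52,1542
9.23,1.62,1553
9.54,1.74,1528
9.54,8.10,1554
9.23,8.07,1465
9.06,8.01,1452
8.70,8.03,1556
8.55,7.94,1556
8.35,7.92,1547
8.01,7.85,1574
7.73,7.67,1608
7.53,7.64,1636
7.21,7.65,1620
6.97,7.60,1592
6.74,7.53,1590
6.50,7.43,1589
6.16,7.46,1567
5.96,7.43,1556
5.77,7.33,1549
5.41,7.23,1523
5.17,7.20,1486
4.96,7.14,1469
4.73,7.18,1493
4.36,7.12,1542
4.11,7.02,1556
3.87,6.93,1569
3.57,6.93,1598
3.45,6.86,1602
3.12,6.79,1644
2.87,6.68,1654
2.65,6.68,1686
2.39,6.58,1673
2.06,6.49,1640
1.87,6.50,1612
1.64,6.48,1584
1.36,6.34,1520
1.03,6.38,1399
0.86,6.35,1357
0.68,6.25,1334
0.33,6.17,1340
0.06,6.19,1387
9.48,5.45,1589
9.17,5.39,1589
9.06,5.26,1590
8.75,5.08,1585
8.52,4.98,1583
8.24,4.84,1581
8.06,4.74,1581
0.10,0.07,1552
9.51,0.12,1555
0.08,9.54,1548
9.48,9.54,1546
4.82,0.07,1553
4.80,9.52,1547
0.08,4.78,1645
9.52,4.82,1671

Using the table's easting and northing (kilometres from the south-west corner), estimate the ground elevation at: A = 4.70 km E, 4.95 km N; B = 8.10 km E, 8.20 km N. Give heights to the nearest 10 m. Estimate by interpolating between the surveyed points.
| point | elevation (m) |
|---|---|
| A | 1570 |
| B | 1640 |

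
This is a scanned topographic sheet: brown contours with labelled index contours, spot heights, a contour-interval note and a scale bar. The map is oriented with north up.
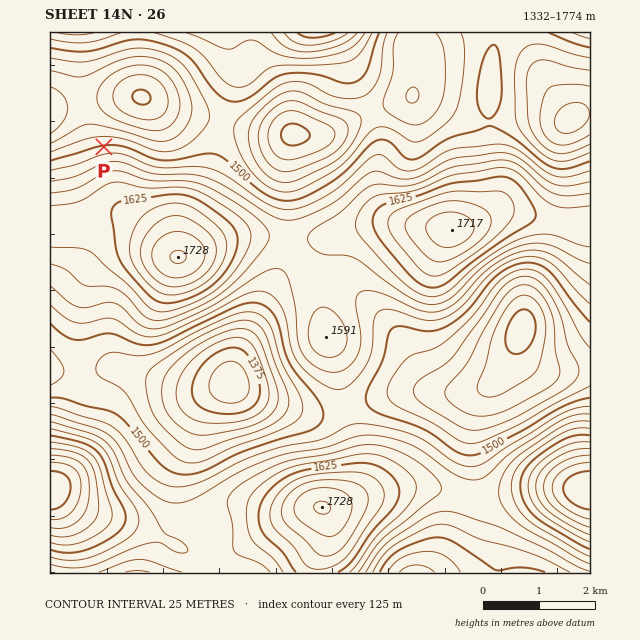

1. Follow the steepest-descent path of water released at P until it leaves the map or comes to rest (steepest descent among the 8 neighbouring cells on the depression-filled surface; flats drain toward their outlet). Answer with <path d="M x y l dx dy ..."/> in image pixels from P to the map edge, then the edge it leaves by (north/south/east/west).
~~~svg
<path d="M104 147l0-26 1-2-10-6-12-11-20 0-10 4-3 3"/>
exit: west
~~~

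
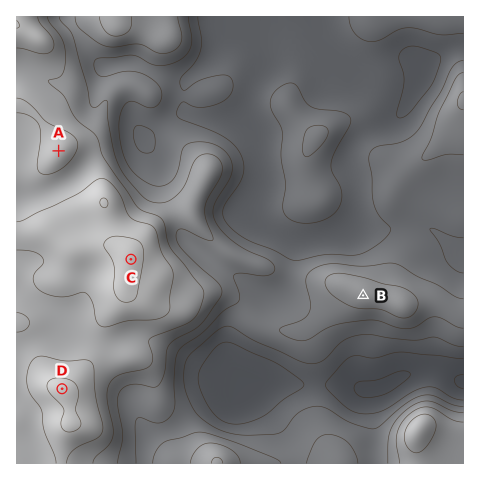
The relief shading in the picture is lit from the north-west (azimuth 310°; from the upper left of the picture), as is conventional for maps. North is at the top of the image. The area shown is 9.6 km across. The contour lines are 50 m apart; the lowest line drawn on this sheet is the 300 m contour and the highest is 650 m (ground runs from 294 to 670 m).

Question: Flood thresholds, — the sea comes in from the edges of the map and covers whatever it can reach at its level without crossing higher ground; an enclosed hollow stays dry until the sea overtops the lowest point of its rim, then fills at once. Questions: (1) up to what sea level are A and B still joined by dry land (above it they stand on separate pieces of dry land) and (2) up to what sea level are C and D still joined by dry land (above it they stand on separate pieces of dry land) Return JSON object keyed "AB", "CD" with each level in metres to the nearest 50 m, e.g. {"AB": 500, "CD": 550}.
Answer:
{"AB": 450, "CD": 600}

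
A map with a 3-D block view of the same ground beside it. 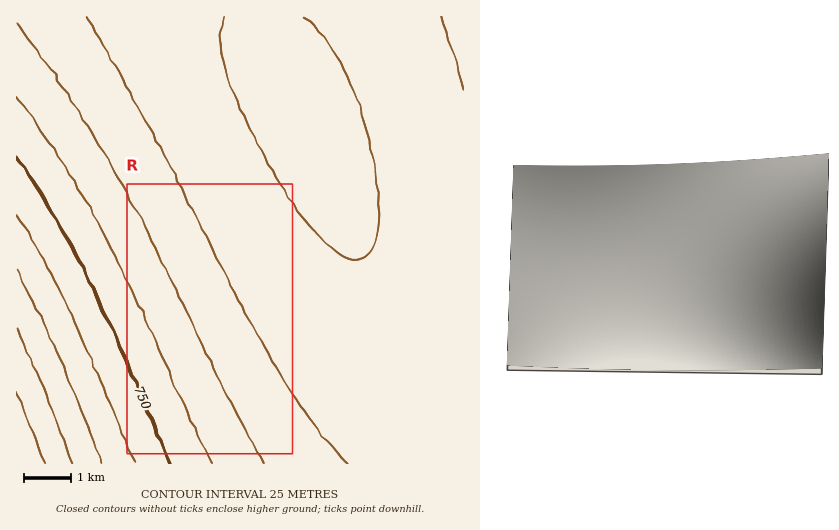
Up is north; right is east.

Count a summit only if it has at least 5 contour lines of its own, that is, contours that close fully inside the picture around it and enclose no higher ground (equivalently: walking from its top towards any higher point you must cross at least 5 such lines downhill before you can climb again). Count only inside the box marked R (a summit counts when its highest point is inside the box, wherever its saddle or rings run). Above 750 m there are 0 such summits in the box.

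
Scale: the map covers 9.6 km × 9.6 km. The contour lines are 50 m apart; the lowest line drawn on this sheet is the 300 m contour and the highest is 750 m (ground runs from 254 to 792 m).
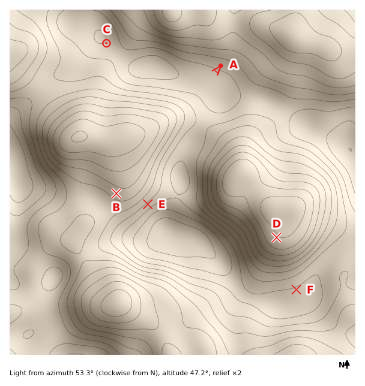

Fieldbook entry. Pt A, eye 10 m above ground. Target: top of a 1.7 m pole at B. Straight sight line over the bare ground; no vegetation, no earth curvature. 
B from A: no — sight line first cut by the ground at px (186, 108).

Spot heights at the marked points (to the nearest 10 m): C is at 350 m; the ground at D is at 750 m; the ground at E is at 440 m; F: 390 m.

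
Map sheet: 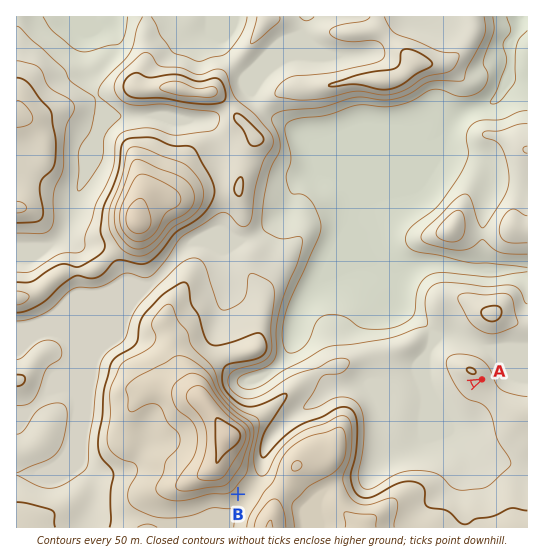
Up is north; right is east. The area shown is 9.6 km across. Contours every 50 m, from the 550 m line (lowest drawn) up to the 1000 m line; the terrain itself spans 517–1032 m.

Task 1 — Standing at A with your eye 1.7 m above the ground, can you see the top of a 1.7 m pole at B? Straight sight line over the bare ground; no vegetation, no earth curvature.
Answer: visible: false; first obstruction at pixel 353 440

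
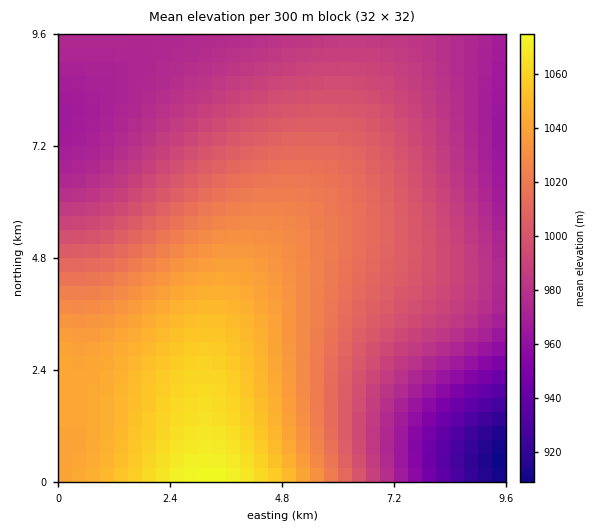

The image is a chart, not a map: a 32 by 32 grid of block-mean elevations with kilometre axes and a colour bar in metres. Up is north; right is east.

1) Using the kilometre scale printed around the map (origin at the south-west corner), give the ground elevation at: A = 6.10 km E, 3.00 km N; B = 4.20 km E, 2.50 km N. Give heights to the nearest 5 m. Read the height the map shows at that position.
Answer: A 1010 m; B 1050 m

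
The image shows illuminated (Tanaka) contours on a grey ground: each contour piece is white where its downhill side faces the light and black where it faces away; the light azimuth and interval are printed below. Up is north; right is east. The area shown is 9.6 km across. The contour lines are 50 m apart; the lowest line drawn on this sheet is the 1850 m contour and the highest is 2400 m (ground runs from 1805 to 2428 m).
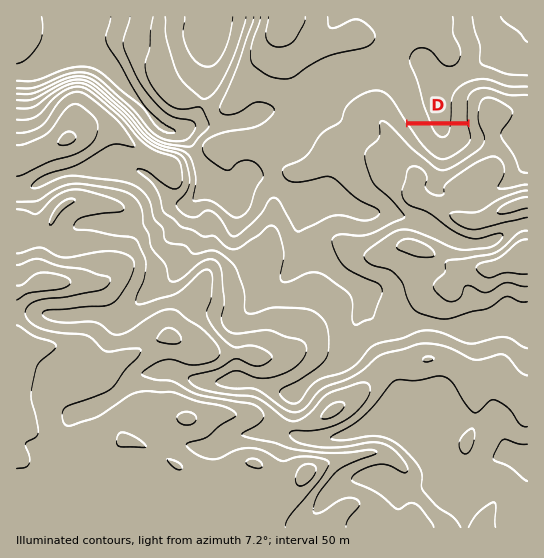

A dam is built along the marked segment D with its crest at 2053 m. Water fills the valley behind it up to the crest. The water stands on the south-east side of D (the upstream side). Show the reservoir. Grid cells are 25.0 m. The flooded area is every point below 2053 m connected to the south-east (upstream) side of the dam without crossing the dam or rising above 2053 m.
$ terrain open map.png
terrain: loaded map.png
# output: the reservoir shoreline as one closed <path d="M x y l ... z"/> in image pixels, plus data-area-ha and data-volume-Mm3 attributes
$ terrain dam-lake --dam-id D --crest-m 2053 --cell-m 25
<path d="M469 125l-60 0-1 1 4 5 0 2 7 8 0 1 14 14 1 0 5 4 7 0 11-5 4-4 1 0 9-9 0-3 1-1-1-1 0-6-2-1 0-5z" data-area-ha="54" data-volume-Mm3="16.60"/>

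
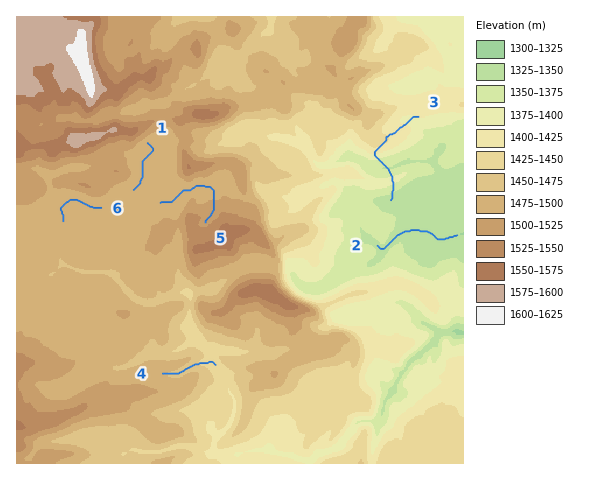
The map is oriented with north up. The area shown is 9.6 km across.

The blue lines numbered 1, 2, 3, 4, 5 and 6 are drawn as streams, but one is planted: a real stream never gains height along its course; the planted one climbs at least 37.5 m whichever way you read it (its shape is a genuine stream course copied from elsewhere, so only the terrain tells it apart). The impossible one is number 3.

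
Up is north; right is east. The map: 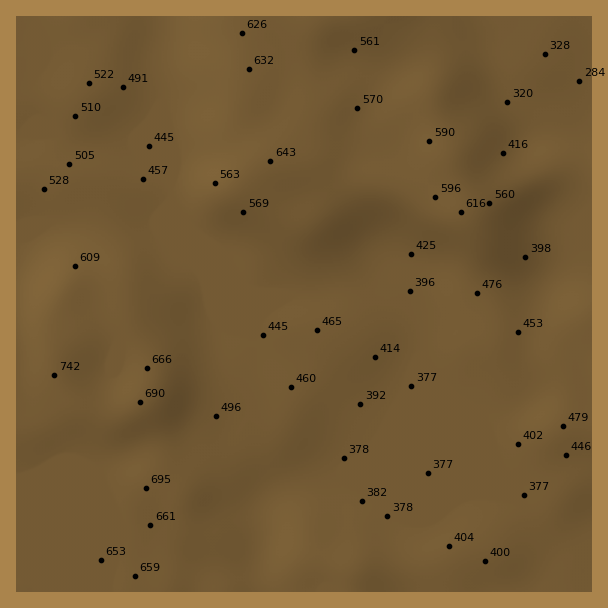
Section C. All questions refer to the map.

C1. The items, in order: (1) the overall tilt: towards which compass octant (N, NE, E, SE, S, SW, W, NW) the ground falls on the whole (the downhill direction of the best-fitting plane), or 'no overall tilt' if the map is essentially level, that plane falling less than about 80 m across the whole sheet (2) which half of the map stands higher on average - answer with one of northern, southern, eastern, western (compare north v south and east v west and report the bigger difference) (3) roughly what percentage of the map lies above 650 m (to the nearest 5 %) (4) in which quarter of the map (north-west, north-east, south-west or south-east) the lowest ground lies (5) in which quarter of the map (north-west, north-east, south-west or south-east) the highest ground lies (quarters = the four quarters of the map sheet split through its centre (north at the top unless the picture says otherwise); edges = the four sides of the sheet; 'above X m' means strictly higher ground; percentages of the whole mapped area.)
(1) The general tilt is down to the east (the land rises towards the west).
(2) The western half stands higher on average than the eastern half.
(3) Ground above 650 m makes up about 10 % of the sheet.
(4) The lowest ground is in the north-east quarter.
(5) The highest ground is in the south-west quarter.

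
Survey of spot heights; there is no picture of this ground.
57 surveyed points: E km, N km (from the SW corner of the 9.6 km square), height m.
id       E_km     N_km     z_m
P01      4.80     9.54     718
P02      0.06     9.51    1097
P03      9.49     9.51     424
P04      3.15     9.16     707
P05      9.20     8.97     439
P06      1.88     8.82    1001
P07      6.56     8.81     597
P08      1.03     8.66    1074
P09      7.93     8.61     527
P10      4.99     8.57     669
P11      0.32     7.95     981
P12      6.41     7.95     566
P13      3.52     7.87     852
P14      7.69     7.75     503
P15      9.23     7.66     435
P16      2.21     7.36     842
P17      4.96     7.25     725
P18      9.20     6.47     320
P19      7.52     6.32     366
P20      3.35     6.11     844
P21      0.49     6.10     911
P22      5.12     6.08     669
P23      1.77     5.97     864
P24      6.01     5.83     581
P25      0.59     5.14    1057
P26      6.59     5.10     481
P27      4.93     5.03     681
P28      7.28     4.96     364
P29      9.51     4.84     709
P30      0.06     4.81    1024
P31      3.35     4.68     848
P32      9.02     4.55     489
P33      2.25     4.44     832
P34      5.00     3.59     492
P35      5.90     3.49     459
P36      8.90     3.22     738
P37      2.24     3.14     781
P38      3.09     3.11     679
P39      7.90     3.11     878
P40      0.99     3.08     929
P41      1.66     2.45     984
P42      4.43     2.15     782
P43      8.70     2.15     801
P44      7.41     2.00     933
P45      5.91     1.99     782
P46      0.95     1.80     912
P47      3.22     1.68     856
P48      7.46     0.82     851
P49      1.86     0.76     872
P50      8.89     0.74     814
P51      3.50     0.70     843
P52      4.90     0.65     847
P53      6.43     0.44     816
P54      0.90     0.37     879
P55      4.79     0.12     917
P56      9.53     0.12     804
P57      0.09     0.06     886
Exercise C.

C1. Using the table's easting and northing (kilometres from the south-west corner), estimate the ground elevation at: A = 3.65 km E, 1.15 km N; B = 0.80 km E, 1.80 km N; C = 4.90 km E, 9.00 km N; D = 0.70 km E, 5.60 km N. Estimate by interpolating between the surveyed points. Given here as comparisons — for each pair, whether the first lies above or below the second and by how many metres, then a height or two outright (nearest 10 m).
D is above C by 280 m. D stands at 980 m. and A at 830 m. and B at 910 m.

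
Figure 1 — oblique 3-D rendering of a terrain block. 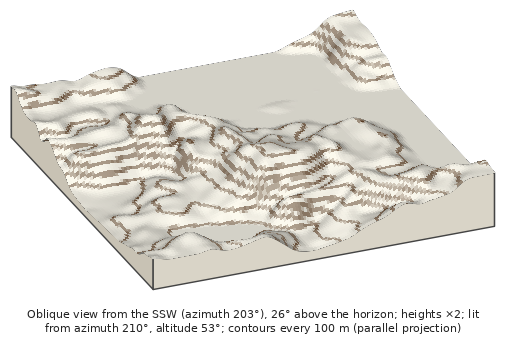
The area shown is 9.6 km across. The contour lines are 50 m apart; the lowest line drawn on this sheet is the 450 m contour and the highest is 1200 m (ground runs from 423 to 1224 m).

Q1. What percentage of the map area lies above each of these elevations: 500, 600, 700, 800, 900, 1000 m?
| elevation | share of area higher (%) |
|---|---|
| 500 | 93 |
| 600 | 84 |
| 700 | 76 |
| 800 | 69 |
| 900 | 25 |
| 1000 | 9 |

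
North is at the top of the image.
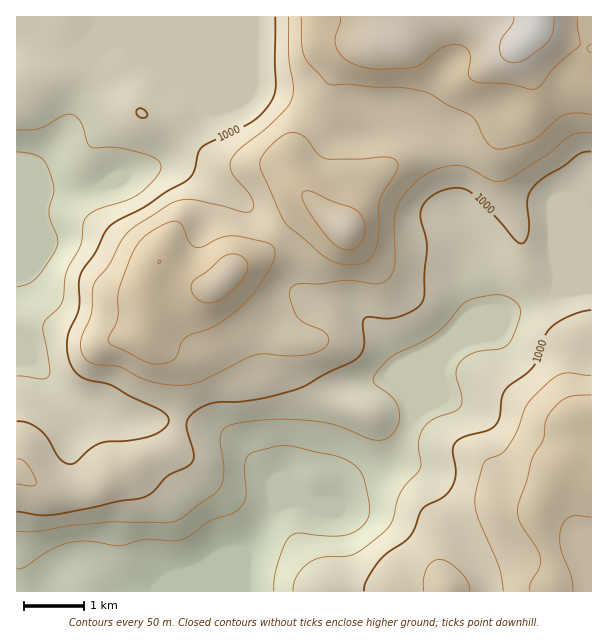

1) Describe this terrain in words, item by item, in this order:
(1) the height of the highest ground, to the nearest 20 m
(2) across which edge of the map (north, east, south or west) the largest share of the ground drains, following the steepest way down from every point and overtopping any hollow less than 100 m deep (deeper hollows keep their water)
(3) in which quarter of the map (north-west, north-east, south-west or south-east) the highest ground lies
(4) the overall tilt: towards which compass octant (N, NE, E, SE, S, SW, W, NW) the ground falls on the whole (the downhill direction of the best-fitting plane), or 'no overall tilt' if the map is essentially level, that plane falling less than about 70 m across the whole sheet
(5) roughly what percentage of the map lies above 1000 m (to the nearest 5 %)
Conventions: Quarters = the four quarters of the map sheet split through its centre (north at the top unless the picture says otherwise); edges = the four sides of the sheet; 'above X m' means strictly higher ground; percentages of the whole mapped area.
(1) The highest point reaches roughly 1220 m.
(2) The largest share of the runoff leaves by the southern edge.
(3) The highest ground is in the north-east quarter.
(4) Overall the map slopes down towards the south-west.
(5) Ground above 1000 m makes up about 50 % of the sheet.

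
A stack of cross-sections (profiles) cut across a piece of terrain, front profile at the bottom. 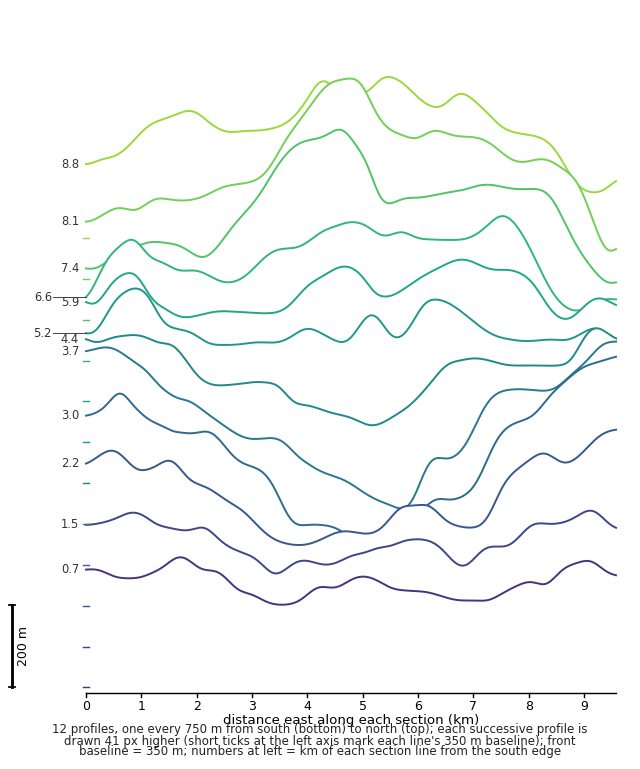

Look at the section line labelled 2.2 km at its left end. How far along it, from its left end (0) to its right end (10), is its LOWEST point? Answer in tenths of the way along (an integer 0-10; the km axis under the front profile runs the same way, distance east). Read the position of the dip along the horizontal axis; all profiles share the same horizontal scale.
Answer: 4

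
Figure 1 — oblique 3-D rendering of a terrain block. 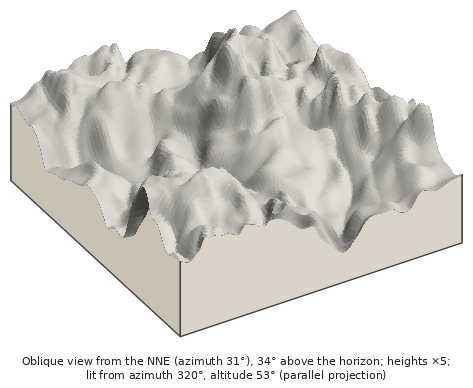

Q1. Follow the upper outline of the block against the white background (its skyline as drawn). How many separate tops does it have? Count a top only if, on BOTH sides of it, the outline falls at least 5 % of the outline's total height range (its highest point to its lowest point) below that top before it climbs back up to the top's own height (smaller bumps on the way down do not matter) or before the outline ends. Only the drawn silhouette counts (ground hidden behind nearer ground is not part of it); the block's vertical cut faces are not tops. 3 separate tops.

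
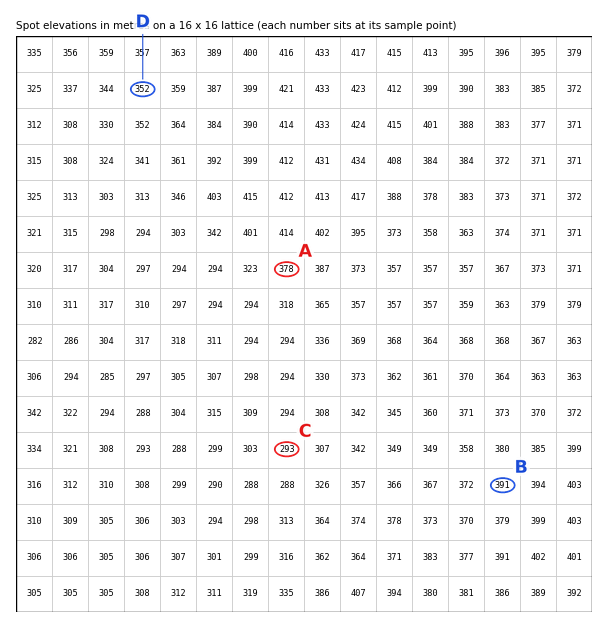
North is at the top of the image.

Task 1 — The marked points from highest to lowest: B A D C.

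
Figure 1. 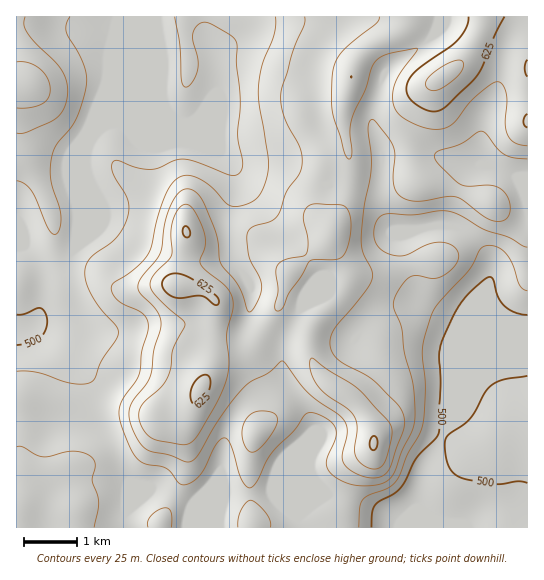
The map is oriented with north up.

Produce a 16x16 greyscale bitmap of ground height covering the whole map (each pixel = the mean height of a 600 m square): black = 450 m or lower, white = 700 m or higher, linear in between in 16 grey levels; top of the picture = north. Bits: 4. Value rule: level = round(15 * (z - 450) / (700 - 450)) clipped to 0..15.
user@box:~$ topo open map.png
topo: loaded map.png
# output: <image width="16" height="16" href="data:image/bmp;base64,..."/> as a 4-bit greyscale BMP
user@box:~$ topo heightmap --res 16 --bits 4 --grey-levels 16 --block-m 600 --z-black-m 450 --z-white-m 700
<image width="16" height="16" href="data:image/bmp;base64,Qk32AAAAAAAAAHYAAAAoAAAAEAAAABAAAAABAAQAAAAAAIAAAAATCwAAEwsAABAAAAAAAAAAAAAAABEREQAiIiIAMzMzAERERABVVVUAZmZmAHd3dwCIiIgAmZmZAKqqqgC7u7sAzMzMAN3d3QDu7u4A////AHdlZVZVUiIidmVWVlV2IzNmVohnZYlDNFVXqoh2mWM0VVaal3mXYzM0RYmYiHdTMzNFiZiIdlMzNFeqmJiHZTQ0VYl4mYZmRURFeneKlmZnREVnZomHiIdUREVFeJeHd2VEREZ4mJmJhkRERoiou5l2RERGeKmsumVERVV4mpq6"/>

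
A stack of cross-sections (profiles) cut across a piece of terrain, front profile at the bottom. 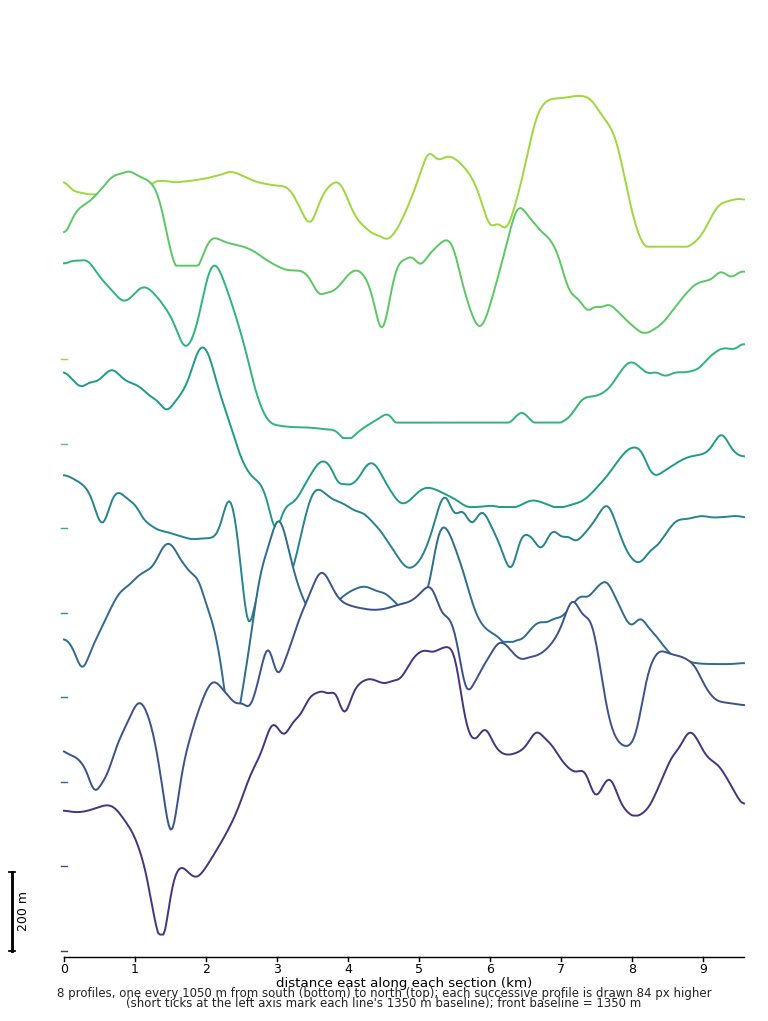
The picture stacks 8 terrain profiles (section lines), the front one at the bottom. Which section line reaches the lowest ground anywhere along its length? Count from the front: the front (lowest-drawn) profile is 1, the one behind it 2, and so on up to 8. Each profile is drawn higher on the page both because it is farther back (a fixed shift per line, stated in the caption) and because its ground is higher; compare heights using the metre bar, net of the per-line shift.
1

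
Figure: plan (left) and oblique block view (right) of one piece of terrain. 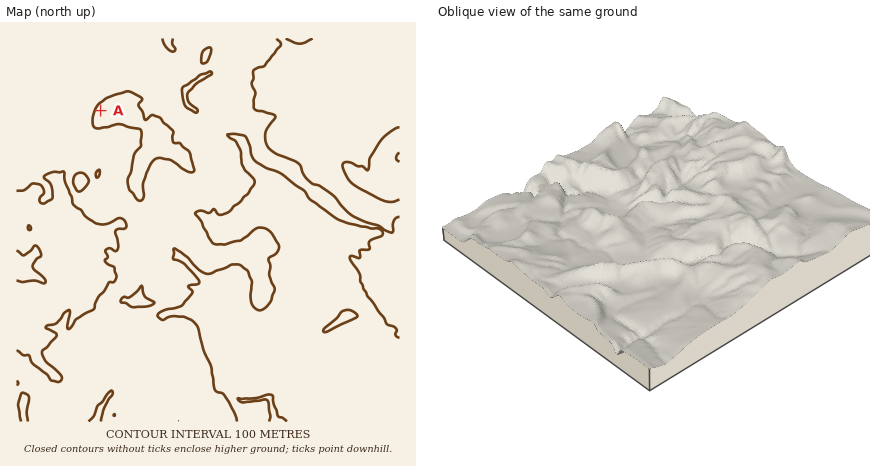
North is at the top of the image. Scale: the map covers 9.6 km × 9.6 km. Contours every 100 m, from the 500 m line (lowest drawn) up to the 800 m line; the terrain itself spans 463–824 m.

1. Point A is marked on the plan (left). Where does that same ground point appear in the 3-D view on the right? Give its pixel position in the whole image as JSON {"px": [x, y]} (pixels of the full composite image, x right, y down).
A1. {"px": [792, 209]}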